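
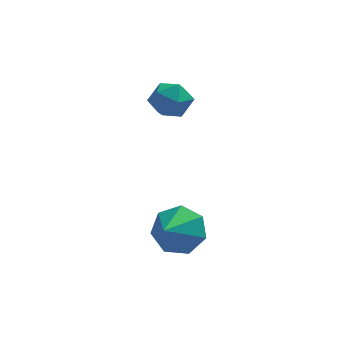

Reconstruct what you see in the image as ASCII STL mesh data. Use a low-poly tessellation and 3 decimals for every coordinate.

solid 
facet normal 0.310 0.889 -0.337
outer loop
vertex 0.789 0.768 1.361
vertex 0.063 1.123 1.629
vertex 0.736 1.085 2.149
endloop
endfacet
facet normal 0.863 0.486 -0.137
outer loop
vertex 0.789 0.768 1.361
vertex 0.736 1.085 2.149
vertex 1.132 0.343 2.014
endloop
endfacet
facet normal 0.846 -0.117 -0.520
outer loop
vertex 0.789 0.768 1.361
vertex 1.132 0.343 2.014
vertex 0.703 -0.078 1.411
endloop
endfacet
facet normal 0.282 -0.085 -0.956
outer loop
vertex 0.789 0.768 1.361
vertex 0.703 -0.078 1.411
vertex 0.042 0.404 1.173
endloop
endfacet
facet normal -0.049 0.536 -0.843
outer loop
vertex 0.789 0.768 1.361
vertex 0.042 0.404 1.173
vertex 0.063 1.123 1.629
endloop
endfacet
facet normal 0.775 0.314 0.549
outer loop
vertex 1.132 0.343 2.014
vertex 0.736 1.085 2.149
vertex 0.618 0.436 2.687
endloop
endfacet
facet normal -0.120 0.967 0.226
outer loop
vertex 0.736 1.085 2.149
vertex 0.063 1.123 1.629
vertex -0.043 0.918 2.449
endloop
endfacet
facet normal -0.703 0.396 -0.591
outer loop
vertex 0.063 1.123 1.629
vertex 0.042 0.404 1.173
vertex -0.472 0.497 1.846
endloop
endfacet
facet normal -0.167 -0.611 -0.774
outer loop
vertex 0.042 0.404 1.173
vertex 0.703 -0.078 1.411
vertex -0.076 -0.245 1.711
endloop
endfacet
facet normal 0.746 -0.662 -0.069
outer loop
vertex 0.703 -0.078 1.411
vertex 1.132 0.343 2.014
vertex 0.597 -0.283 2.231
endloop
endfacet
facet normal -0.282 0.085 0.956
outer loop
vertex -0.129 0.072 2.499
vertex 0.618 0.436 2.687
vertex -0.043 0.918 2.449
endloop
endfacet
facet normal -0.846 0.117 0.520
outer loop
vertex -0.129 0.072 2.499
vertex -0.043 0.918 2.449
vertex -0.472 0.497 1.846
endloop
endfacet
facet normal -0.863 -0.486 0.137
outer loop
vertex -0.129 0.072 2.499
vertex -0.472 0.497 1.846
vertex -0.076 -0.245 1.711
endloop
endfacet
facet normal -0.310 -0.889 0.337
outer loop
vertex -0.129 0.072 2.499
vertex -0.076 -0.245 1.711
vertex 0.597 -0.283 2.231
endloop
endfacet
facet normal 0.049 -0.536 0.843
outer loop
vertex -0.129 0.072 2.499
vertex 0.597 -0.283 2.231
vertex 0.618 0.436 2.687
endloop
endfacet
facet normal 0.167 0.611 0.774
outer loop
vertex -0.043 0.918 2.449
vertex 0.618 0.436 2.687
vertex 0.736 1.085 2.149
endloop
endfacet
facet normal -0.746 0.662 0.069
outer loop
vertex -0.472 0.497 1.846
vertex -0.043 0.918 2.449
vertex 0.063 1.123 1.629
endloop
endfacet
facet normal -0.775 -0.314 -0.549
outer loop
vertex -0.076 -0.245 1.711
vertex -0.472 0.497 1.846
vertex 0.042 0.404 1.173
endloop
endfacet
facet normal 0.120 -0.967 -0.226
outer loop
vertex 0.597 -0.283 2.231
vertex -0.076 -0.245 1.711
vertex 0.703 -0.078 1.411
endloop
endfacet
facet normal 0.703 -0.396 0.591
outer loop
vertex 0.618 0.436 2.687
vertex 0.597 -0.283 2.231
vertex 1.132 0.343 2.014
endloop
endfacet
facet normal 0.334 0.769 -0.545
outer loop
vertex 1.445 -3.134 -1.475
vertex 0.664 -3.232 -2.092
vertex 0.739 -2.677 -1.263
endloop
endfacet
facet normal 0.219 -0.112 0.969
outer loop
vertex 1.445 -3.134 -1.475
vertex 0.739 -2.677 -1.263
vertex 0.196 -4.308 -1.328
endloop
endfacet
facet normal 0.335 0.769 -0.545
outer loop
vertex 0.739 -2.677 -1.263
vertex 0.664 -3.232 -2.092
vertex -0.024 -2.637 -1.675
endloop
endfacet
facet normal -0.467 0.120 0.876
outer loop
vertex 0.739 -2.677 -1.263
vertex -0.024 -2.637 -1.675
vertex 0.196 -4.308 -1.328
endloop
endfacet
facet normal 0.334 0.769 -0.545
outer loop
vertex -0.024 -2.637 -1.675
vertex 0.664 -3.232 -2.092
vertex -0.269 -3.045 -2.4
endloop
endfacet
facet normal -0.937 -0.052 0.346
outer loop
vertex -0.024 -2.637 -1.675
vertex -0.269 -3.045 -2.4
vertex 0.196 -4.308 -1.328
endloop
endfacet
facet normal 0.334 0.768 -0.546
outer loop
vertex -0.269 -3.045 -2.4
vertex 0.664 -3.232 -2.092
vertex 0.188 -3.594 -2.893
endloop
endfacet
facet normal -0.838 -0.498 -0.223
outer loop
vertex -0.269 -3.045 -2.4
vertex 0.188 -3.594 -2.893
vertex 0.196 -4.308 -1.328
endloop
endfacet
facet normal 0.334 0.769 -0.546
outer loop
vertex 0.188 -3.594 -2.893
vertex 0.664 -3.232 -2.092
vertex 1.004 -3.87 -2.783
endloop
endfacet
facet normal -0.244 -0.883 -0.401
outer loop
vertex 0.188 -3.594 -2.893
vertex 1.004 -3.87 -2.783
vertex 0.196 -4.308 -1.328
endloop
endfacet
facet normal 0.334 0.769 -0.546
outer loop
vertex 1.004 -3.87 -2.783
vertex 0.664 -3.232 -2.092
vertex 1.563 -3.665 -2.152
endloop
endfacet
facet normal 0.398 -0.916 -0.055
outer loop
vertex 1.004 -3.87 -2.783
vertex 1.563 -3.665 -2.152
vertex 0.196 -4.308 -1.328
endloop
endfacet
facet normal 0.334 0.769 -0.545
outer loop
vertex 1.563 -3.665 -2.152
vertex 0.664 -3.232 -2.092
vertex 1.445 -3.134 -1.475
endloop
endfacet
facet normal 0.604 -0.573 0.554
outer loop
vertex 1.563 -3.665 -2.152
vertex 1.445 -3.134 -1.475
vertex 0.196 -4.308 -1.328
endloop
endfacet

endsolid


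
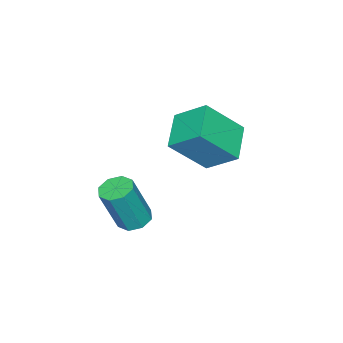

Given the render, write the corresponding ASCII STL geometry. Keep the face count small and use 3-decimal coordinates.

solid 
facet normal -0.848 -0.378 0.373
outer loop
vertex -2.636 -4.347 -0.32
vertex -2.79 -3.074 0.619
vertex -3.726 -3.377 -1.816
endloop
endfacet
facet normal 0.097 -0.801 -0.590
outer loop
vertex -2.31 -2.746 -2.439
vertex -2.636 -4.347 -0.32
vertex -3.726 -3.377 -1.816
endloop
endfacet
facet normal -0.848 -0.377 0.373
outer loop
vertex -3.726 -3.377 -1.816
vertex -2.79 -3.074 0.619
vertex -3.88 -2.103 -0.877
endloop
endfacet
facet normal -0.522 0.464 -0.716
outer loop
vertex -3.88 -2.103 -0.877
vertex -2.31 -2.746 -2.439
vertex -3.726 -3.377 -1.816
endloop
endfacet
facet normal 0.522 -0.465 0.715
outer loop
vertex -2.636 -4.347 -0.32
vertex -1.374 -2.443 -0.004
vertex -2.79 -3.074 0.619
endloop
endfacet
facet normal 0.097 -0.801 -0.590
outer loop
vertex -1.22 -3.717 -0.943
vertex -2.636 -4.347 -0.32
vertex -2.31 -2.746 -2.439
endloop
endfacet
facet normal 0.522 -0.464 0.716
outer loop
vertex -1.22 -3.717 -0.943
vertex -1.374 -2.443 -0.004
vertex -2.636 -4.347 -0.32
endloop
endfacet
facet normal -0.097 0.801 0.591
outer loop
vertex -2.79 -3.074 0.619
vertex -1.374 -2.443 -0.004
vertex -3.88 -2.103 -0.877
endloop
endfacet
facet normal -0.522 0.465 -0.716
outer loop
vertex -2.464 -1.473 -1.5
vertex -2.31 -2.746 -2.439
vertex -3.88 -2.103 -0.877
endloop
endfacet
facet normal -0.097 0.801 0.590
outer loop
vertex -3.88 -2.103 -0.877
vertex -1.374 -2.443 -0.004
vertex -2.464 -1.473 -1.5
endloop
endfacet
facet normal 0.848 0.377 -0.373
outer loop
vertex -2.464 -1.473 -1.5
vertex -1.22 -3.717 -0.943
vertex -2.31 -2.746 -2.439
endloop
endfacet
facet normal 0.848 0.377 -0.373
outer loop
vertex -1.374 -2.443 -0.004
vertex -1.22 -3.717 -0.943
vertex -2.464 -1.473 -1.5
endloop
endfacet
facet normal -0.311 0.168 -0.935
outer loop
vertex 1.513 -3.605 -3.806
vertex 0.87 -3.776 -3.623
vertex 1.233 -3.189 -3.638
endloop
endfacet
facet normal 0.789 0.594 -0.155
outer loop
vertex 1.513 -3.605 -3.806
vertex 1.233 -3.189 -3.638
vertex 2.153 -3.953 -1.879
endloop
endfacet
facet normal 0.790 0.594 -0.155
outer loop
vertex 2.153 -3.953 -1.879
vertex 1.233 -3.189 -3.638
vertex 1.874 -3.538 -1.711
endloop
endfacet
facet normal 0.310 -0.170 0.935
outer loop
vertex 2.153 -3.953 -1.879
vertex 1.874 -3.538 -1.711
vertex 1.51 -4.124 -1.697
endloop
endfacet
facet normal -0.312 0.169 -0.935
outer loop
vertex 1.233 -3.189 -3.638
vertex 0.87 -3.776 -3.623
vertex 0.741 -3.117 -3.461
endloop
endfacet
facet normal 0.184 0.976 0.115
outer loop
vertex 1.233 -3.189 -3.638
vertex 0.741 -3.117 -3.461
vertex 1.874 -3.538 -1.711
endloop
endfacet
facet normal 0.184 0.976 0.116
outer loop
vertex 1.874 -3.538 -1.711
vertex 0.741 -3.117 -3.461
vertex 1.381 -3.466 -1.535
endloop
endfacet
facet normal 0.309 -0.170 0.936
outer loop
vertex 1.874 -3.538 -1.711
vertex 1.381 -3.466 -1.535
vertex 1.51 -4.124 -1.697
endloop
endfacet
facet normal -0.309 0.169 -0.936
outer loop
vertex 0.741 -3.117 -3.461
vertex 0.87 -3.776 -3.623
vertex 0.324 -3.431 -3.38
endloop
endfacet
facet normal -0.530 0.786 0.319
outer loop
vertex 0.741 -3.117 -3.461
vertex 0.324 -3.431 -3.38
vertex 1.381 -3.466 -1.535
endloop
endfacet
facet normal -0.530 0.786 0.318
outer loop
vertex 1.381 -3.466 -1.535
vertex 0.324 -3.431 -3.38
vertex 0.964 -3.78 -1.453
endloop
endfacet
facet normal 0.311 -0.169 0.935
outer loop
vertex 1.381 -3.466 -1.535
vertex 0.964 -3.78 -1.453
vertex 1.51 -4.124 -1.697
endloop
endfacet
facet normal -0.310 0.169 -0.936
outer loop
vertex 0.324 -3.431 -3.38
vertex 0.87 -3.776 -3.623
vertex 0.227 -3.947 -3.441
endloop
endfacet
facet normal -0.933 0.136 0.334
outer loop
vertex 0.324 -3.431 -3.38
vertex 0.227 -3.947 -3.441
vertex 0.964 -3.78 -1.453
endloop
endfacet
facet normal -0.933 0.136 0.334
outer loop
vertex 0.964 -3.78 -1.453
vertex 0.227 -3.947 -3.441
vertex 0.867 -4.295 -1.514
endloop
endfacet
facet normal 0.311 -0.169 0.935
outer loop
vertex 0.964 -3.78 -1.453
vertex 0.867 -4.295 -1.514
vertex 1.51 -4.124 -1.697
endloop
endfacet
facet normal -0.310 0.170 -0.935
outer loop
vertex 0.227 -3.947 -3.441
vertex 0.87 -3.776 -3.623
vertex 0.506 -4.362 -3.609
endloop
endfacet
facet normal -0.790 -0.594 0.155
outer loop
vertex 0.227 -3.947 -3.441
vertex 0.506 -4.362 -3.609
vertex 0.867 -4.295 -1.514
endloop
endfacet
facet normal -0.789 -0.594 0.155
outer loop
vertex 0.867 -4.295 -1.514
vertex 0.506 -4.362 -3.609
vertex 1.147 -4.711 -1.682
endloop
endfacet
facet normal 0.311 -0.168 0.935
outer loop
vertex 0.867 -4.295 -1.514
vertex 1.147 -4.711 -1.682
vertex 1.51 -4.124 -1.697
endloop
endfacet
facet normal -0.309 0.170 -0.936
outer loop
vertex 0.506 -4.362 -3.609
vertex 0.87 -3.776 -3.623
vertex 0.999 -4.434 -3.785
endloop
endfacet
facet normal -0.184 -0.976 -0.116
outer loop
vertex 0.506 -4.362 -3.609
vertex 0.999 -4.434 -3.785
vertex 1.147 -4.711 -1.682
endloop
endfacet
facet normal -0.184 -0.976 -0.116
outer loop
vertex 1.147 -4.711 -1.682
vertex 0.999 -4.434 -3.785
vertex 1.639 -4.783 -1.859
endloop
endfacet
facet normal 0.312 -0.169 0.935
outer loop
vertex 1.147 -4.711 -1.682
vertex 1.639 -4.783 -1.859
vertex 1.51 -4.124 -1.697
endloop
endfacet
facet normal -0.311 0.169 -0.935
outer loop
vertex 0.999 -4.434 -3.785
vertex 0.87 -3.776 -3.623
vertex 1.416 -4.12 -3.867
endloop
endfacet
facet normal 0.529 -0.786 -0.318
outer loop
vertex 0.999 -4.434 -3.785
vertex 1.416 -4.12 -3.867
vertex 1.639 -4.783 -1.859
endloop
endfacet
facet normal 0.530 -0.786 -0.318
outer loop
vertex 1.639 -4.783 -1.859
vertex 1.416 -4.12 -3.867
vertex 2.056 -4.469 -1.94
endloop
endfacet
facet normal 0.309 -0.169 0.936
outer loop
vertex 1.639 -4.783 -1.859
vertex 2.056 -4.469 -1.94
vertex 1.51 -4.124 -1.697
endloop
endfacet
facet normal -0.311 0.169 -0.935
outer loop
vertex 1.416 -4.12 -3.867
vertex 0.87 -3.776 -3.623
vertex 1.513 -3.605 -3.806
endloop
endfacet
facet normal 0.933 -0.136 -0.334
outer loop
vertex 1.416 -4.12 -3.867
vertex 1.513 -3.605 -3.806
vertex 2.056 -4.469 -1.94
endloop
endfacet
facet normal 0.933 -0.136 -0.334
outer loop
vertex 2.056 -4.469 -1.94
vertex 1.513 -3.605 -3.806
vertex 2.153 -3.953 -1.879
endloop
endfacet
facet normal 0.310 -0.169 0.936
outer loop
vertex 2.056 -4.469 -1.94
vertex 2.153 -3.953 -1.879
vertex 1.51 -4.124 -1.697
endloop
endfacet

endsolid


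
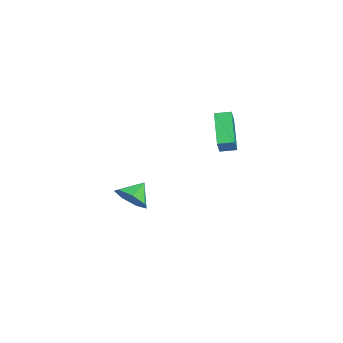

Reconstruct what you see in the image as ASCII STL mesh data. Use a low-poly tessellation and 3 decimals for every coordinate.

solid 
facet normal -0.468 0.208 -0.859
outer loop
vertex -1.276 2.098 2.462
vertex -1.139 2.878 2.576
vertex 0.38 1.945 1.522
endloop
endfacet
facet normal -0.171 -0.975 -0.142
outer loop
vertex 0.839 1.742 2.364
vertex -1.276 2.098 2.462
vertex 0.38 1.945 1.522
endloop
endfacet
facet normal -0.469 0.207 -0.859
outer loop
vertex 0.38 1.945 1.522
vertex -1.139 2.878 2.576
vertex 0.516 2.725 1.636
endloop
endfacet
facet normal 0.867 -0.079 -0.492
outer loop
vertex 0.516 2.725 1.636
vertex 0.839 1.742 2.364
vertex 0.38 1.945 1.522
endloop
endfacet
facet normal -0.867 0.080 0.492
outer loop
vertex -1.276 2.098 2.462
vertex -0.68 2.675 3.418
vertex -1.139 2.878 2.576
endloop
endfacet
facet normal -0.171 -0.975 -0.142
outer loop
vertex -0.816 1.895 3.304
vertex -1.276 2.098 2.462
vertex 0.839 1.742 2.364
endloop
endfacet
facet normal -0.867 0.079 0.493
outer loop
vertex -0.816 1.895 3.304
vertex -0.68 2.675 3.418
vertex -1.276 2.098 2.462
endloop
endfacet
facet normal 0.171 0.975 0.142
outer loop
vertex -1.139 2.878 2.576
vertex -0.68 2.675 3.418
vertex 0.516 2.725 1.636
endloop
endfacet
facet normal 0.866 -0.080 -0.493
outer loop
vertex 0.976 2.522 2.478
vertex 0.839 1.742 2.364
vertex 0.516 2.725 1.636
endloop
endfacet
facet normal 0.171 0.975 0.142
outer loop
vertex 0.516 2.725 1.636
vertex -0.68 2.675 3.418
vertex 0.976 2.522 2.478
endloop
endfacet
facet normal 0.469 -0.208 0.859
outer loop
vertex 0.976 2.522 2.478
vertex -0.816 1.895 3.304
vertex 0.839 1.742 2.364
endloop
endfacet
facet normal 0.468 -0.207 0.859
outer loop
vertex -0.68 2.675 3.418
vertex -0.816 1.895 3.304
vertex 0.976 2.522 2.478
endloop
endfacet
facet normal 0.567 -0.640 -0.519
outer loop
vertex -1.993 -1.735 -2.816
vertex -2.635 -1.737 -3.516
vertex -1.886 -1.165 -3.402
endloop
endfacet
facet normal 0.325 0.648 0.689
outer loop
vertex -1.993 -1.735 -2.816
vertex -1.886 -1.165 -3.402
vertex -3.305 -0.983 -2.904
endloop
endfacet
facet normal 0.567 -0.640 -0.518
outer loop
vertex -1.886 -1.165 -3.402
vertex -2.635 -1.737 -3.516
vertex -2.343 -1.026 -4.074
endloop
endfacet
facet normal 0.159 0.983 0.095
outer loop
vertex -1.886 -1.165 -3.402
vertex -2.343 -1.026 -4.074
vertex -3.305 -0.983 -2.904
endloop
endfacet
facet normal 0.567 -0.640 -0.519
outer loop
vertex -2.343 -1.026 -4.074
vertex -2.635 -1.737 -3.516
vertex -3.021 -1.423 -4.325
endloop
endfacet
facet normal -0.377 0.861 -0.342
outer loop
vertex -2.343 -1.026 -4.074
vertex -3.021 -1.423 -4.325
vertex -3.305 -0.983 -2.904
endloop
endfacet
facet normal 0.567 -0.639 -0.519
outer loop
vertex -3.021 -1.423 -4.325
vertex -2.635 -1.737 -3.516
vertex -3.408 -2.057 -3.967
endloop
endfacet
facet normal -0.881 0.373 -0.292
outer loop
vertex -3.021 -1.423 -4.325
vertex -3.408 -2.057 -3.967
vertex -3.305 -0.983 -2.904
endloop
endfacet
facet normal 0.567 -0.639 -0.519
outer loop
vertex -3.408 -2.057 -3.967
vertex -2.635 -1.737 -3.516
vertex -3.213 -2.45 -3.27
endloop
endfacet
facet normal -0.972 -0.113 0.208
outer loop
vertex -3.408 -2.057 -3.967
vertex -3.213 -2.45 -3.27
vertex -3.305 -0.983 -2.904
endloop
endfacet
facet normal 0.568 -0.639 -0.518
outer loop
vertex -3.213 -2.45 -3.27
vertex -2.635 -1.737 -3.516
vertex -2.584 -2.307 -2.757
endloop
endfacet
facet normal -0.583 -0.231 0.779
outer loop
vertex -3.213 -2.45 -3.27
vertex -2.584 -2.307 -2.757
vertex -3.305 -0.983 -2.904
endloop
endfacet
facet normal 0.567 -0.640 -0.519
outer loop
vertex -2.584 -2.307 -2.757
vertex -2.635 -1.737 -3.516
vertex -1.993 -1.735 -2.816
endloop
endfacet
facet normal -0.005 0.108 0.994
outer loop
vertex -2.584 -2.307 -2.757
vertex -1.993 -1.735 -2.816
vertex -3.305 -0.983 -2.904
endloop
endfacet

endsolid


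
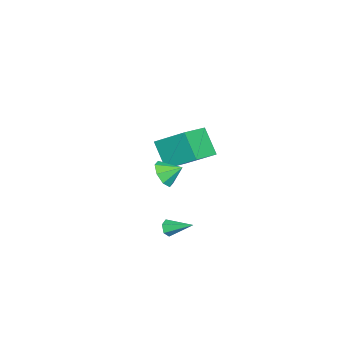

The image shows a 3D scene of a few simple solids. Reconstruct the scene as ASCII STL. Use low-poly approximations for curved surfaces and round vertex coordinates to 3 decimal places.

solid 
facet normal -0.076 -0.914 -0.399
outer loop
vertex 3.601 -0.483 -2.503
vertex 3.343 -0.65 -2.071
vertex 3.073 -0.449 -2.48
endloop
endfacet
facet normal 0.009 0.649 -0.760
outer loop
vertex 3.601 -0.483 -2.503
vertex 3.073 -0.449 -2.48
vertex 3.457 0.73 -1.469
endloop
endfacet
facet normal -0.075 -0.914 -0.399
outer loop
vertex 3.073 -0.449 -2.48
vertex 3.343 -0.65 -2.071
vertex 2.814 -0.616 -2.049
endloop
endfacet
facet normal -0.810 0.511 -0.289
outer loop
vertex 3.073 -0.449 -2.48
vertex 2.814 -0.616 -2.049
vertex 3.457 0.73 -1.469
endloop
endfacet
facet normal -0.075 -0.914 -0.398
outer loop
vertex 2.814 -0.616 -2.049
vertex 3.343 -0.65 -2.071
vertex 3.085 -0.817 -1.639
endloop
endfacet
facet normal -0.798 0.127 0.590
outer loop
vertex 2.814 -0.616 -2.049
vertex 3.085 -0.817 -1.639
vertex 3.457 0.73 -1.469
endloop
endfacet
facet normal -0.076 -0.914 -0.399
outer loop
vertex 3.085 -0.817 -1.639
vertex 3.343 -0.65 -2.071
vertex 3.613 -0.851 -1.662
endloop
endfacet
facet normal 0.036 -0.118 0.992
outer loop
vertex 3.085 -0.817 -1.639
vertex 3.613 -0.851 -1.662
vertex 3.457 0.73 -1.469
endloop
endfacet
facet normal -0.075 -0.914 -0.399
outer loop
vertex 3.613 -0.851 -1.662
vertex 3.343 -0.65 -2.071
vertex 3.871 -0.684 -2.093
endloop
endfacet
facet normal 0.854 0.021 0.519
outer loop
vertex 3.613 -0.851 -1.662
vertex 3.871 -0.684 -2.093
vertex 3.457 0.73 -1.469
endloop
endfacet
facet normal -0.075 -0.914 -0.398
outer loop
vertex 3.871 -0.684 -2.093
vertex 3.343 -0.65 -2.071
vertex 3.601 -0.483 -2.503
endloop
endfacet
facet normal 0.842 0.404 -0.357
outer loop
vertex 3.871 -0.684 -2.093
vertex 3.601 -0.483 -2.503
vertex 3.457 0.73 -1.469
endloop
endfacet
facet normal 0.146 -0.842 -0.519
outer loop
vertex 3.724 -0.405 1.331
vertex 3.279 -0.845 1.92
vertex 3.081 -0.431 1.192
endloop
endfacet
facet normal 0.040 0.932 -0.360
outer loop
vertex 3.724 -0.405 1.331
vertex 3.081 -0.431 1.192
vertex 3.121 0.065 2.48
endloop
endfacet
facet normal 0.146 -0.842 -0.519
outer loop
vertex 3.081 -0.431 1.192
vertex 3.279 -0.845 1.92
vertex 2.554 -0.7 1.48
endloop
endfacet
facet normal -0.554 0.782 -0.284
outer loop
vertex 3.081 -0.431 1.192
vertex 2.554 -0.7 1.48
vertex 3.121 0.065 2.48
endloop
endfacet
facet normal 0.146 -0.843 -0.518
outer loop
vertex 2.554 -0.7 1.48
vertex 3.279 -0.845 1.92
vertex 2.451 -1.053 2.026
endloop
endfacet
facet normal -0.873 0.467 0.138
outer loop
vertex 2.554 -0.7 1.48
vertex 2.451 -1.053 2.026
vertex 3.121 0.065 2.48
endloop
endfacet
facet normal 0.145 -0.842 -0.519
outer loop
vertex 2.451 -1.053 2.026
vertex 3.279 -0.845 1.92
vertex 2.833 -1.285 2.509
endloop
endfacet
facet normal -0.731 0.170 0.660
outer loop
vertex 2.451 -1.053 2.026
vertex 2.833 -1.285 2.509
vertex 3.121 0.065 2.48
endloop
endfacet
facet normal 0.145 -0.842 -0.519
outer loop
vertex 2.833 -1.285 2.509
vertex 3.279 -0.845 1.92
vertex 3.476 -1.259 2.647
endloop
endfacet
facet normal -0.212 0.066 0.975
outer loop
vertex 2.833 -1.285 2.509
vertex 3.476 -1.259 2.647
vertex 3.121 0.065 2.48
endloop
endfacet
facet normal 0.146 -0.842 -0.519
outer loop
vertex 3.476 -1.259 2.647
vertex 3.279 -0.845 1.92
vertex 4.003 -0.99 2.359
endloop
endfacet
facet normal 0.381 0.216 0.899
outer loop
vertex 3.476 -1.259 2.647
vertex 4.003 -0.99 2.359
vertex 3.121 0.065 2.48
endloop
endfacet
facet normal 0.146 -0.843 -0.518
outer loop
vertex 4.003 -0.99 2.359
vertex 3.279 -0.845 1.92
vertex 4.106 -0.637 1.814
endloop
endfacet
facet normal 0.701 0.531 0.476
outer loop
vertex 4.003 -0.99 2.359
vertex 4.106 -0.637 1.814
vertex 3.121 0.065 2.48
endloop
endfacet
facet normal 0.145 -0.842 -0.519
outer loop
vertex 4.106 -0.637 1.814
vertex 3.279 -0.845 1.92
vertex 3.724 -0.405 1.331
endloop
endfacet
facet normal 0.559 0.828 -0.045
outer loop
vertex 4.106 -0.637 1.814
vertex 3.724 -0.405 1.331
vertex 3.121 0.065 2.48
endloop
endfacet
facet normal -0.901 0.314 -0.299
outer loop
vertex -4.358 -0.945 0.611
vertex -3.564 -0.051 -0.84
vertex -4.572 -2.695 -0.584
endloop
endfacet
facet normal -0.423 -0.475 0.772
outer loop
vertex -2.816 -3.309 -0.0
vertex -4.358 -0.945 0.611
vertex -4.572 -2.695 -0.584
endloop
endfacet
facet normal -0.901 0.314 -0.299
outer loop
vertex -4.572 -2.695 -0.584
vertex -3.564 -0.051 -0.84
vertex -3.778 -1.801 -2.035
endloop
endfacet
facet normal -0.101 -0.822 -0.561
outer loop
vertex -3.778 -1.801 -2.035
vertex -2.816 -3.309 -0.0
vertex -4.572 -2.695 -0.584
endloop
endfacet
facet normal 0.101 0.822 0.561
outer loop
vertex -4.358 -0.945 0.611
vertex -1.808 -0.665 -0.256
vertex -3.564 -0.051 -0.84
endloop
endfacet
facet normal -0.423 -0.475 0.772
outer loop
vertex -2.602 -1.559 1.195
vertex -4.358 -0.945 0.611
vertex -2.816 -3.309 -0.0
endloop
endfacet
facet normal 0.101 0.822 0.561
outer loop
vertex -2.602 -1.559 1.195
vertex -1.808 -0.665 -0.256
vertex -4.358 -0.945 0.611
endloop
endfacet
facet normal 0.423 0.475 -0.772
outer loop
vertex -3.564 -0.051 -0.84
vertex -1.808 -0.665 -0.256
vertex -3.778 -1.801 -2.035
endloop
endfacet
facet normal -0.101 -0.822 -0.561
outer loop
vertex -2.022 -2.415 -1.451
vertex -2.816 -3.309 -0.0
vertex -3.778 -1.801 -2.035
endloop
endfacet
facet normal 0.423 0.475 -0.772
outer loop
vertex -3.778 -1.801 -2.035
vertex -1.808 -0.665 -0.256
vertex -2.022 -2.415 -1.451
endloop
endfacet
facet normal 0.901 -0.314 0.299
outer loop
vertex -2.022 -2.415 -1.451
vertex -2.602 -1.559 1.195
vertex -2.816 -3.309 -0.0
endloop
endfacet
facet normal 0.901 -0.314 0.299
outer loop
vertex -1.808 -0.665 -0.256
vertex -2.602 -1.559 1.195
vertex -2.022 -2.415 -1.451
endloop
endfacet

endsolid


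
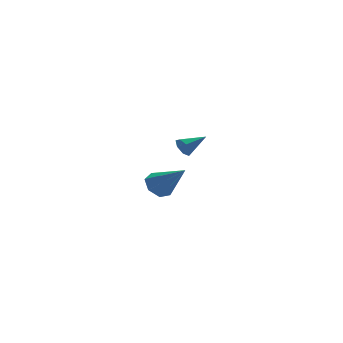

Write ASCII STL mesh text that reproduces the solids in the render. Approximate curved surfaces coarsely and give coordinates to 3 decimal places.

solid 
facet normal -0.317 0.684 -0.657
outer loop
vertex 3.508 4.072 -1.758
vertex 2.931 3.502 -2.073
vertex 2.83 4.076 -1.426
endloop
endfacet
facet normal 0.393 0.458 0.797
outer loop
vertex 3.508 4.072 -1.758
vertex 2.83 4.076 -1.426
vertex 3.629 1.998 -0.627
endloop
endfacet
facet normal -0.317 0.684 -0.657
outer loop
vertex 2.83 4.076 -1.426
vertex 2.931 3.502 -2.073
vertex 2.228 3.648 -1.581
endloop
endfacet
facet normal -0.377 0.203 0.904
outer loop
vertex 2.83 4.076 -1.426
vertex 2.228 3.648 -1.581
vertex 3.629 1.998 -0.627
endloop
endfacet
facet normal -0.318 0.684 -0.657
outer loop
vertex 2.228 3.648 -1.581
vertex 2.931 3.502 -2.073
vertex 2.155 3.11 -2.106
endloop
endfacet
facet normal -0.782 -0.378 0.496
outer loop
vertex 2.228 3.648 -1.581
vertex 2.155 3.11 -2.106
vertex 3.629 1.998 -0.627
endloop
endfacet
facet normal -0.318 0.684 -0.656
outer loop
vertex 2.155 3.11 -2.106
vertex 2.931 3.502 -2.073
vertex 2.667 2.868 -2.606
endloop
endfacet
facet normal -0.518 -0.847 -0.121
outer loop
vertex 2.155 3.11 -2.106
vertex 2.667 2.868 -2.606
vertex 3.629 1.998 -0.627
endloop
endfacet
facet normal -0.317 0.684 -0.657
outer loop
vertex 2.667 2.868 -2.606
vertex 2.931 3.502 -2.073
vertex 3.377 3.103 -2.704
endloop
endfacet
facet normal 0.216 -0.851 -0.479
outer loop
vertex 2.667 2.868 -2.606
vertex 3.377 3.103 -2.704
vertex 3.629 1.998 -0.627
endloop
endfacet
facet normal -0.317 0.685 -0.657
outer loop
vertex 3.377 3.103 -2.704
vertex 2.931 3.502 -2.073
vertex 3.752 3.639 -2.326
endloop
endfacet
facet normal 0.868 -0.387 -0.311
outer loop
vertex 3.377 3.103 -2.704
vertex 3.752 3.639 -2.326
vertex 3.629 1.998 -0.627
endloop
endfacet
facet normal -0.317 0.684 -0.657
outer loop
vertex 3.752 3.639 -2.326
vertex 2.931 3.502 -2.073
vertex 3.508 4.072 -1.758
endloop
endfacet
facet normal 0.946 0.196 0.257
outer loop
vertex 3.752 3.639 -2.326
vertex 3.508 4.072 -1.758
vertex 3.629 1.998 -0.627
endloop
endfacet
facet normal -0.947 -0.100 -0.305
outer loop
vertex 0.798 -3.615 2.863
vertex 0.62 -3.376 3.337
vertex 0.751 -3.131 2.851
endloop
endfacet
facet normal 0.622 0.041 -0.782
outer loop
vertex 0.798 -3.615 2.863
vertex 0.751 -3.131 2.851
vertex 1.88 -3.244 3.743
endloop
endfacet
facet normal -0.947 -0.100 -0.305
outer loop
vertex 0.751 -3.131 2.851
vertex 0.62 -3.376 3.337
vertex 0.605 -2.832 3.206
endloop
endfacet
facet normal 0.443 0.767 -0.464
outer loop
vertex 0.751 -3.131 2.851
vertex 0.605 -2.832 3.206
vertex 1.88 -3.244 3.743
endloop
endfacet
facet normal -0.947 -0.099 -0.305
outer loop
vertex 0.605 -2.832 3.206
vertex 0.62 -3.376 3.337
vertex 0.471 -2.943 3.659
endloop
endfacet
facet normal 0.184 0.941 0.285
outer loop
vertex 0.605 -2.832 3.206
vertex 0.471 -2.943 3.659
vertex 1.88 -3.244 3.743
endloop
endfacet
facet normal -0.947 -0.100 -0.304
outer loop
vertex 0.471 -2.943 3.659
vertex 0.62 -3.376 3.337
vertex 0.449 -3.38 3.871
endloop
endfacet
facet normal 0.039 0.435 0.900
outer loop
vertex 0.471 -2.943 3.659
vertex 0.449 -3.38 3.871
vertex 1.88 -3.244 3.743
endloop
endfacet
facet normal -0.947 -0.100 -0.304
outer loop
vertex 0.449 -3.38 3.871
vertex 0.62 -3.376 3.337
vertex 0.556 -3.814 3.681
endloop
endfacet
facet normal 0.118 -0.374 0.920
outer loop
vertex 0.449 -3.38 3.871
vertex 0.556 -3.814 3.681
vertex 1.88 -3.244 3.743
endloop
endfacet
facet normal -0.947 -0.100 -0.304
outer loop
vertex 0.556 -3.814 3.681
vertex 0.62 -3.376 3.337
vertex 0.711 -3.918 3.232
endloop
endfacet
facet normal 0.361 -0.874 0.327
outer loop
vertex 0.556 -3.814 3.681
vertex 0.711 -3.918 3.232
vertex 1.88 -3.244 3.743
endloop
endfacet
facet normal -0.947 -0.100 -0.305
outer loop
vertex 0.711 -3.918 3.232
vertex 0.62 -3.376 3.337
vertex 0.798 -3.615 2.863
endloop
endfacet
facet normal 0.585 -0.689 -0.428
outer loop
vertex 0.711 -3.918 3.232
vertex 0.798 -3.615 2.863
vertex 1.88 -3.244 3.743
endloop
endfacet

endsolid


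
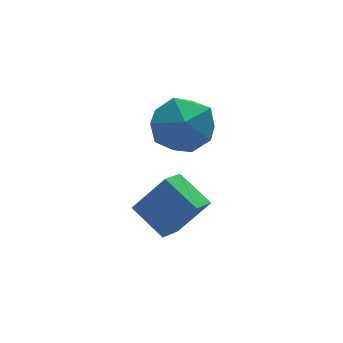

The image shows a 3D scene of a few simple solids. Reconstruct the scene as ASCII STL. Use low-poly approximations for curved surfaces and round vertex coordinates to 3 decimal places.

solid 
facet normal -0.547 -0.135 0.826
outer loop
vertex -1.707 2.742 0.065
vertex -1.124 2.128 0.351
vertex -1.01 2.988 0.567
endloop
endfacet
facet normal -0.610 0.535 0.584
outer loop
vertex -1.707 2.742 0.065
vertex -1.01 2.988 0.567
vertex -1.25 3.483 -0.137
endloop
endfacet
facet normal -0.858 0.506 -0.084
outer loop
vertex -1.707 2.742 0.065
vertex -1.25 3.483 -0.137
vertex -1.513 2.93 -0.787
endloop
endfacet
facet normal -0.950 -0.180 -0.256
outer loop
vertex -1.707 2.742 0.065
vertex -1.513 2.93 -0.787
vertex -1.435 2.092 -0.486
endloop
endfacet
facet normal -0.757 -0.577 0.306
outer loop
vertex -1.707 2.742 0.065
vertex -1.435 2.092 -0.486
vertex -1.124 2.128 0.351
endloop
endfacet
facet normal 0.041 0.824 0.565
outer loop
vertex -1.25 3.483 -0.137
vertex -1.01 2.988 0.567
vertex -0.385 3.328 0.026
endloop
endfacet
facet normal 0.143 -0.259 0.955
outer loop
vertex -1.01 2.988 0.567
vertex -1.124 2.128 0.351
vertex -0.307 2.49 0.327
endloop
endfacet
facet normal -0.196 -0.974 0.115
outer loop
vertex -1.124 2.128 0.351
vertex -1.435 2.092 -0.486
vertex -0.57 1.937 -0.323
endloop
endfacet
facet normal -0.507 -0.333 -0.795
outer loop
vertex -1.435 2.092 -0.486
vertex -1.513 2.93 -0.787
vertex -0.81 2.432 -1.027
endloop
endfacet
facet normal -0.360 0.777 -0.516
outer loop
vertex -1.513 2.93 -0.787
vertex -1.25 3.483 -0.137
vertex -0.696 3.292 -0.811
endloop
endfacet
facet normal 0.950 0.180 0.256
outer loop
vertex -0.113 2.678 -0.525
vertex -0.385 3.328 0.026
vertex -0.307 2.49 0.327
endloop
endfacet
facet normal 0.858 -0.506 0.084
outer loop
vertex -0.113 2.678 -0.525
vertex -0.307 2.49 0.327
vertex -0.57 1.937 -0.323
endloop
endfacet
facet normal 0.610 -0.535 -0.584
outer loop
vertex -0.113 2.678 -0.525
vertex -0.57 1.937 -0.323
vertex -0.81 2.432 -1.027
endloop
endfacet
facet normal 0.547 0.135 -0.826
outer loop
vertex -0.113 2.678 -0.525
vertex -0.81 2.432 -1.027
vertex -0.696 3.292 -0.811
endloop
endfacet
facet normal 0.757 0.577 -0.306
outer loop
vertex -0.113 2.678 -0.525
vertex -0.696 3.292 -0.811
vertex -0.385 3.328 0.026
endloop
endfacet
facet normal 0.507 0.333 0.795
outer loop
vertex -0.307 2.49 0.327
vertex -0.385 3.328 0.026
vertex -1.01 2.988 0.567
endloop
endfacet
facet normal 0.360 -0.777 0.516
outer loop
vertex -0.57 1.937 -0.323
vertex -0.307 2.49 0.327
vertex -1.124 2.128 0.351
endloop
endfacet
facet normal -0.041 -0.824 -0.565
outer loop
vertex -0.81 2.432 -1.027
vertex -0.57 1.937 -0.323
vertex -1.435 2.092 -0.486
endloop
endfacet
facet normal -0.143 0.259 -0.955
outer loop
vertex -0.696 3.292 -0.811
vertex -0.81 2.432 -1.027
vertex -1.513 2.93 -0.787
endloop
endfacet
facet normal 0.196 0.974 -0.115
outer loop
vertex -0.385 3.328 0.026
vertex -0.696 3.292 -0.811
vertex -1.25 3.483 -0.137
endloop
endfacet
facet normal -0.610 0.179 -0.772
outer loop
vertex -1.996 1.452 -2.923
vertex -2.368 2.345 -2.422
vertex -1.417 1.892 -3.279
endloop
endfacet
facet normal 0.341 -0.820 -0.459
outer loop
vertex -0.672 1.675 -2.338
vertex -1.996 1.452 -2.923
vertex -1.417 1.892 -3.279
endloop
endfacet
facet normal -0.610 0.178 -0.772
outer loop
vertex -1.417 1.892 -3.279
vertex -2.368 2.345 -2.422
vertex -1.789 2.786 -2.778
endloop
endfacet
facet normal 0.714 0.544 -0.440
outer loop
vertex -1.789 2.786 -2.778
vertex -0.672 1.675 -2.338
vertex -1.417 1.892 -3.279
endloop
endfacet
facet normal -0.714 -0.544 0.440
outer loop
vertex -1.996 1.452 -2.923
vertex -1.623 2.128 -1.481
vertex -2.368 2.345 -2.422
endloop
endfacet
facet normal 0.341 -0.820 -0.460
outer loop
vertex -1.251 1.234 -1.982
vertex -1.996 1.452 -2.923
vertex -0.672 1.675 -2.338
endloop
endfacet
facet normal -0.715 -0.544 0.440
outer loop
vertex -1.251 1.234 -1.982
vertex -1.623 2.128 -1.481
vertex -1.996 1.452 -2.923
endloop
endfacet
facet normal -0.342 0.820 0.460
outer loop
vertex -2.368 2.345 -2.422
vertex -1.623 2.128 -1.481
vertex -1.789 2.786 -2.778
endloop
endfacet
facet normal 0.715 0.544 -0.440
outer loop
vertex -1.044 2.568 -1.837
vertex -0.672 1.675 -2.338
vertex -1.789 2.786 -2.778
endloop
endfacet
facet normal -0.341 0.820 0.460
outer loop
vertex -1.789 2.786 -2.778
vertex -1.623 2.128 -1.481
vertex -1.044 2.568 -1.837
endloop
endfacet
facet normal 0.610 -0.179 0.772
outer loop
vertex -1.044 2.568 -1.837
vertex -1.251 1.234 -1.982
vertex -0.672 1.675 -2.338
endloop
endfacet
facet normal 0.610 -0.179 0.772
outer loop
vertex -1.623 2.128 -1.481
vertex -1.251 1.234 -1.982
vertex -1.044 2.568 -1.837
endloop
endfacet

endsolid


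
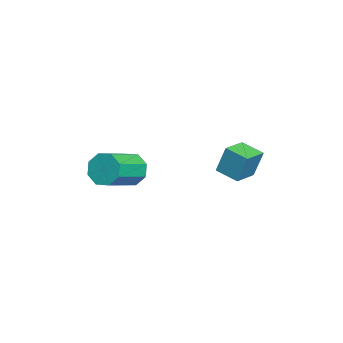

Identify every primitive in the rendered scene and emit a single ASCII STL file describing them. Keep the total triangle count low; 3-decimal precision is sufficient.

solid 
facet normal -0.826 0.462 -0.323
outer loop
vertex 1.677 -2.557 -0.914
vertex 1.194 -2.89 -0.154
vertex 1.708 -2.1 -0.34
endloop
endfacet
facet normal 0.561 0.632 -0.534
outer loop
vertex 1.677 -2.557 -0.914
vertex 1.708 -2.1 -0.34
vertex 3.288 -3.457 -0.286
endloop
endfacet
facet normal 0.562 0.633 -0.532
outer loop
vertex 3.288 -3.457 -0.286
vertex 1.708 -2.1 -0.34
vertex 3.319 -3.001 0.289
endloop
endfacet
facet normal 0.826 -0.462 0.322
outer loop
vertex 3.288 -3.457 -0.286
vertex 3.319 -3.001 0.289
vertex 2.806 -3.79 0.474
endloop
endfacet
facet normal -0.826 0.462 -0.322
outer loop
vertex 1.708 -2.1 -0.34
vertex 1.194 -2.89 -0.154
vertex 1.438 -2.106 0.344
endloop
endfacet
facet normal 0.427 0.887 0.176
outer loop
vertex 1.708 -2.1 -0.34
vertex 1.438 -2.106 0.344
vertex 3.319 -3.001 0.289
endloop
endfacet
facet normal 0.427 0.887 0.176
outer loop
vertex 3.319 -3.001 0.289
vertex 1.438 -2.106 0.344
vertex 3.05 -3.007 0.972
endloop
endfacet
facet normal 0.827 -0.462 0.321
outer loop
vertex 3.319 -3.001 0.289
vertex 3.05 -3.007 0.972
vertex 2.806 -3.79 0.474
endloop
endfacet
facet normal -0.827 0.462 -0.322
outer loop
vertex 1.438 -2.106 0.344
vertex 1.194 -2.89 -0.154
vertex 1.026 -2.571 0.736
endloop
endfacet
facet normal 0.043 0.622 0.782
outer loop
vertex 1.438 -2.106 0.344
vertex 1.026 -2.571 0.736
vertex 3.05 -3.007 0.972
endloop
endfacet
facet normal 0.043 0.622 0.782
outer loop
vertex 3.05 -3.007 0.972
vertex 1.026 -2.571 0.736
vertex 2.637 -3.472 1.364
endloop
endfacet
facet normal 0.826 -0.462 0.322
outer loop
vertex 3.05 -3.007 0.972
vertex 2.637 -3.472 1.364
vertex 2.806 -3.79 0.474
endloop
endfacet
facet normal -0.826 0.462 -0.322
outer loop
vertex 1.026 -2.571 0.736
vertex 1.194 -2.89 -0.154
vertex 0.712 -3.223 0.606
endloop
endfacet
facet normal -0.367 -0.009 0.930
outer loop
vertex 1.026 -2.571 0.736
vertex 0.712 -3.223 0.606
vertex 2.637 -3.472 1.364
endloop
endfacet
facet normal -0.367 -0.009 0.930
outer loop
vertex 2.637 -3.472 1.364
vertex 0.712 -3.223 0.606
vertex 2.323 -4.123 1.234
endloop
endfacet
facet normal 0.826 -0.463 0.322
outer loop
vertex 2.637 -3.472 1.364
vertex 2.323 -4.123 1.234
vertex 2.806 -3.79 0.474
endloop
endfacet
facet normal -0.826 0.462 -0.322
outer loop
vertex 0.712 -3.223 0.606
vertex 1.194 -2.89 -0.154
vertex 0.681 -3.679 0.031
endloop
endfacet
facet normal -0.561 -0.633 0.533
outer loop
vertex 0.712 -3.223 0.606
vertex 0.681 -3.679 0.031
vertex 2.323 -4.123 1.234
endloop
endfacet
facet normal -0.562 -0.632 0.534
outer loop
vertex 2.323 -4.123 1.234
vertex 0.681 -3.679 0.031
vertex 2.292 -4.58 0.66
endloop
endfacet
facet normal 0.826 -0.462 0.323
outer loop
vertex 2.323 -4.123 1.234
vertex 2.292 -4.58 0.66
vertex 2.806 -3.79 0.474
endloop
endfacet
facet normal -0.827 0.462 -0.321
outer loop
vertex 0.681 -3.679 0.031
vertex 1.194 -2.89 -0.154
vertex 0.95 -3.673 -0.652
endloop
endfacet
facet normal -0.427 -0.887 -0.176
outer loop
vertex 0.681 -3.679 0.031
vertex 0.95 -3.673 -0.652
vertex 2.292 -4.58 0.66
endloop
endfacet
facet normal -0.427 -0.887 -0.176
outer loop
vertex 2.292 -4.58 0.66
vertex 0.95 -3.673 -0.652
vertex 2.562 -4.574 -0.024
endloop
endfacet
facet normal 0.826 -0.462 0.322
outer loop
vertex 2.292 -4.58 0.66
vertex 2.562 -4.574 -0.024
vertex 2.806 -3.79 0.474
endloop
endfacet
facet normal -0.826 0.462 -0.322
outer loop
vertex 0.95 -3.673 -0.652
vertex 1.194 -2.89 -0.154
vertex 1.363 -3.208 -1.044
endloop
endfacet
facet normal -0.043 -0.622 -0.782
outer loop
vertex 0.95 -3.673 -0.652
vertex 1.363 -3.208 -1.044
vertex 2.562 -4.574 -0.024
endloop
endfacet
facet normal -0.043 -0.622 -0.782
outer loop
vertex 2.562 -4.574 -0.024
vertex 1.363 -3.208 -1.044
vertex 2.974 -4.109 -0.416
endloop
endfacet
facet normal 0.827 -0.462 0.322
outer loop
vertex 2.562 -4.574 -0.024
vertex 2.974 -4.109 -0.416
vertex 2.806 -3.79 0.474
endloop
endfacet
facet normal -0.826 0.463 -0.322
outer loop
vertex 1.363 -3.208 -1.044
vertex 1.194 -2.89 -0.154
vertex 1.677 -2.557 -0.914
endloop
endfacet
facet normal 0.367 0.009 -0.930
outer loop
vertex 1.363 -3.208 -1.044
vertex 1.677 -2.557 -0.914
vertex 2.974 -4.109 -0.416
endloop
endfacet
facet normal 0.367 0.009 -0.930
outer loop
vertex 2.974 -4.109 -0.416
vertex 1.677 -2.557 -0.914
vertex 3.288 -3.457 -0.286
endloop
endfacet
facet normal 0.826 -0.462 0.322
outer loop
vertex 2.974 -4.109 -0.416
vertex 3.288 -3.457 -0.286
vertex 2.806 -3.79 0.474
endloop
endfacet
facet normal -0.898 0.435 -0.057
outer loop
vertex -0.802 1.899 1.083
vertex -0.263 2.962 0.705
vertex -0.932 1.437 -0.401
endloop
endfacet
facet normal -0.431 -0.850 0.302
outer loop
vertex 0.263 0.858 -0.325
vertex -0.802 1.899 1.083
vertex -0.932 1.437 -0.401
endloop
endfacet
facet normal -0.898 0.436 -0.057
outer loop
vertex -0.932 1.437 -0.401
vertex -0.263 2.962 0.705
vertex -0.393 2.499 -0.779
endloop
endfacet
facet normal -0.083 -0.296 -0.951
outer loop
vertex -0.393 2.499 -0.779
vertex 0.263 0.858 -0.325
vertex -0.932 1.437 -0.401
endloop
endfacet
facet normal 0.083 0.296 0.951
outer loop
vertex -0.802 1.899 1.083
vertex 0.932 2.383 0.781
vertex -0.263 2.962 0.705
endloop
endfacet
facet normal -0.431 -0.850 0.303
outer loop
vertex 0.393 1.321 1.159
vertex -0.802 1.899 1.083
vertex 0.263 0.858 -0.325
endloop
endfacet
facet normal 0.083 0.297 0.951
outer loop
vertex 0.393 1.321 1.159
vertex 0.932 2.383 0.781
vertex -0.802 1.899 1.083
endloop
endfacet
facet normal 0.431 0.850 -0.303
outer loop
vertex -0.263 2.962 0.705
vertex 0.932 2.383 0.781
vertex -0.393 2.499 -0.779
endloop
endfacet
facet normal -0.083 -0.296 -0.951
outer loop
vertex 0.802 1.921 -0.703
vertex 0.263 0.858 -0.325
vertex -0.393 2.499 -0.779
endloop
endfacet
facet normal 0.431 0.850 -0.302
outer loop
vertex -0.393 2.499 -0.779
vertex 0.932 2.383 0.781
vertex 0.802 1.921 -0.703
endloop
endfacet
facet normal 0.898 -0.435 0.057
outer loop
vertex 0.802 1.921 -0.703
vertex 0.393 1.321 1.159
vertex 0.263 0.858 -0.325
endloop
endfacet
facet normal 0.898 -0.436 0.057
outer loop
vertex 0.932 2.383 0.781
vertex 0.393 1.321 1.159
vertex 0.802 1.921 -0.703
endloop
endfacet

endsolid


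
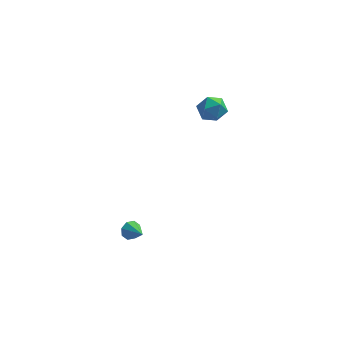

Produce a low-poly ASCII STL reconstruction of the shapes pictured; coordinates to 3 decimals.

solid 
facet normal -0.698 0.525 0.487
outer loop
vertex 0.13 4.003 2.847
vertex 0.716 4.16 3.518
vertex 0.662 4.734 2.821
endloop
endfacet
facet normal -0.792 0.569 -0.220
outer loop
vertex 0.13 4.003 2.847
vertex 0.662 4.734 2.821
vertex 0.523 4.25 2.071
endloop
endfacet
facet normal -0.876 -0.093 -0.473
outer loop
vertex 0.13 4.003 2.847
vertex 0.523 4.25 2.071
vertex 0.49 3.376 2.304
endloop
endfacet
facet normal -0.834 -0.546 0.077
outer loop
vertex 0.13 4.003 2.847
vertex 0.49 3.376 2.304
vertex 0.609 3.321 3.198
endloop
endfacet
facet normal -0.724 -0.163 0.670
outer loop
vertex 0.13 4.003 2.847
vertex 0.609 3.321 3.198
vertex 0.716 4.16 3.518
endloop
endfacet
facet normal -0.197 0.840 -0.506
outer loop
vertex 0.523 4.25 2.071
vertex 0.662 4.734 2.821
vertex 1.351 4.559 2.262
endloop
endfacet
facet normal -0.045 0.769 0.637
outer loop
vertex 0.662 4.734 2.821
vertex 0.716 4.16 3.518
vertex 1.47 4.504 3.156
endloop
endfacet
facet normal -0.087 -0.345 0.934
outer loop
vertex 0.716 4.16 3.518
vertex 0.609 3.321 3.198
vertex 1.437 3.63 3.389
endloop
endfacet
facet normal -0.264 -0.964 -0.024
outer loop
vertex 0.609 3.321 3.198
vertex 0.49 3.376 2.304
vertex 1.298 3.146 2.639
endloop
endfacet
facet normal -0.333 -0.231 -0.914
outer loop
vertex 0.49 3.376 2.304
vertex 0.523 4.25 2.071
vertex 1.244 3.72 1.942
endloop
endfacet
facet normal 0.834 0.546 -0.077
outer loop
vertex 1.83 3.877 2.613
vertex 1.351 4.559 2.262
vertex 1.47 4.504 3.156
endloop
endfacet
facet normal 0.876 0.093 0.473
outer loop
vertex 1.83 3.877 2.613
vertex 1.47 4.504 3.156
vertex 1.437 3.63 3.389
endloop
endfacet
facet normal 0.792 -0.569 0.220
outer loop
vertex 1.83 3.877 2.613
vertex 1.437 3.63 3.389
vertex 1.298 3.146 2.639
endloop
endfacet
facet normal 0.698 -0.525 -0.487
outer loop
vertex 1.83 3.877 2.613
vertex 1.298 3.146 2.639
vertex 1.244 3.72 1.942
endloop
endfacet
facet normal 0.724 0.163 -0.670
outer loop
vertex 1.83 3.877 2.613
vertex 1.244 3.72 1.942
vertex 1.351 4.559 2.262
endloop
endfacet
facet normal 0.264 0.964 0.024
outer loop
vertex 1.47 4.504 3.156
vertex 1.351 4.559 2.262
vertex 0.662 4.734 2.821
endloop
endfacet
facet normal 0.333 0.231 0.914
outer loop
vertex 1.437 3.63 3.389
vertex 1.47 4.504 3.156
vertex 0.716 4.16 3.518
endloop
endfacet
facet normal 0.197 -0.840 0.506
outer loop
vertex 1.298 3.146 2.639
vertex 1.437 3.63 3.389
vertex 0.609 3.321 3.198
endloop
endfacet
facet normal 0.045 -0.769 -0.637
outer loop
vertex 1.244 3.72 1.942
vertex 1.298 3.146 2.639
vertex 0.49 3.376 2.304
endloop
endfacet
facet normal 0.087 0.345 -0.934
outer loop
vertex 1.351 4.559 2.262
vertex 1.244 3.72 1.942
vertex 0.523 4.25 2.071
endloop
endfacet
facet normal -0.578 0.696 -0.427
outer loop
vertex -2.297 -3.004 -1.486
vertex -2.758 -3.193 -1.17
vertex -2.334 -2.791 -1.089
endloop
endfacet
facet normal 0.980 0.198 -0.015
outer loop
vertex -2.297 -3.004 -1.486
vertex -2.334 -2.791 -1.089
vertex -2.082 -4.007 -0.67
endloop
endfacet
facet normal -0.578 0.695 -0.428
outer loop
vertex -2.334 -2.791 -1.089
vertex -2.758 -3.193 -1.17
vertex -2.62 -2.814 -0.74
endloop
endfacet
facet normal 0.711 0.356 0.606
outer loop
vertex -2.334 -2.791 -1.089
vertex -2.62 -2.814 -0.74
vertex -2.082 -4.007 -0.67
endloop
endfacet
facet normal -0.579 0.695 -0.426
outer loop
vertex -2.62 -2.814 -0.74
vertex -2.758 -3.193 -1.17
vertex -2.986 -3.059 -0.642
endloop
endfacet
facet normal 0.171 0.135 0.976
outer loop
vertex -2.62 -2.814 -0.74
vertex -2.986 -3.059 -0.642
vertex -2.082 -4.007 -0.67
endloop
endfacet
facet normal -0.579 0.695 -0.426
outer loop
vertex -2.986 -3.059 -0.642
vertex -2.758 -3.193 -1.17
vertex -3.219 -3.383 -0.854
endloop
endfacet
facet normal -0.329 -0.340 0.881
outer loop
vertex -2.986 -3.059 -0.642
vertex -3.219 -3.383 -0.854
vertex -2.082 -4.007 -0.67
endloop
endfacet
facet normal -0.579 0.694 -0.427
outer loop
vertex -3.219 -3.383 -0.854
vertex -2.758 -3.193 -1.17
vertex -3.182 -3.596 -1.25
endloop
endfacet
facet normal -0.492 -0.785 0.376
outer loop
vertex -3.219 -3.383 -0.854
vertex -3.182 -3.596 -1.25
vertex -2.082 -4.007 -0.67
endloop
endfacet
facet normal -0.580 0.694 -0.426
outer loop
vertex -3.182 -3.596 -1.25
vertex -2.758 -3.193 -1.17
vertex -2.897 -3.573 -1.6
endloop
endfacet
facet normal -0.224 -0.944 -0.244
outer loop
vertex -3.182 -3.596 -1.25
vertex -2.897 -3.573 -1.6
vertex -2.082 -4.007 -0.67
endloop
endfacet
facet normal -0.578 0.695 -0.427
outer loop
vertex -2.897 -3.573 -1.6
vertex -2.758 -3.193 -1.17
vertex -2.531 -3.328 -1.697
endloop
endfacet
facet normal 0.319 -0.720 -0.616
outer loop
vertex -2.897 -3.573 -1.6
vertex -2.531 -3.328 -1.697
vertex -2.082 -4.007 -0.67
endloop
endfacet
facet normal -0.578 0.695 -0.427
outer loop
vertex -2.531 -3.328 -1.697
vertex -2.758 -3.193 -1.17
vertex -2.297 -3.004 -1.486
endloop
endfacet
facet normal 0.816 -0.250 -0.522
outer loop
vertex -2.531 -3.328 -1.697
vertex -2.297 -3.004 -1.486
vertex -2.082 -4.007 -0.67
endloop
endfacet

endsolid


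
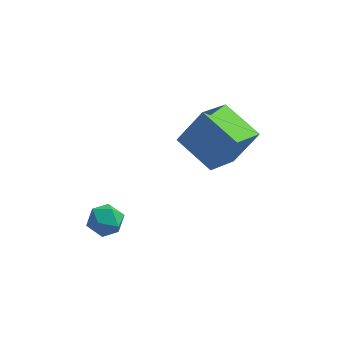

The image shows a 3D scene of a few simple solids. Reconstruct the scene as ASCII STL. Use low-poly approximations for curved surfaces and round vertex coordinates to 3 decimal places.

solid 
facet normal -0.982 0.106 0.155
outer loop
vertex -4.144 -2.73 0.34
vertex -4.209 -3.428 0.404
vertex -4.077 -3.033 0.972
endloop
endfacet
facet normal -0.624 0.677 0.391
outer loop
vertex -4.144 -2.73 0.34
vertex -4.077 -3.033 0.972
vertex -3.637 -2.517 0.781
endloop
endfacet
facet normal -0.262 0.952 -0.159
outer loop
vertex -4.144 -2.73 0.34
vertex -3.637 -2.517 0.781
vertex -3.497 -2.593 0.095
endloop
endfacet
facet normal -0.395 0.552 -0.735
outer loop
vertex -4.144 -2.73 0.34
vertex -3.497 -2.593 0.095
vertex -3.85 -3.156 -0.138
endloop
endfacet
facet normal -0.840 0.029 -0.542
outer loop
vertex -4.144 -2.73 0.34
vertex -3.85 -3.156 -0.138
vertex -4.209 -3.428 0.404
endloop
endfacet
facet normal -0.153 0.455 0.877
outer loop
vertex -3.637 -2.517 0.781
vertex -4.077 -3.033 0.972
vertex -3.39 -3.084 1.118
endloop
endfacet
facet normal -0.732 -0.468 0.496
outer loop
vertex -4.077 -3.033 0.972
vertex -4.209 -3.428 0.404
vertex -3.743 -3.647 0.885
endloop
endfacet
facet normal -0.502 -0.593 -0.630
outer loop
vertex -4.209 -3.428 0.404
vertex -3.85 -3.156 -0.138
vertex -3.603 -3.723 0.199
endloop
endfacet
facet normal 0.219 0.253 -0.942
outer loop
vertex -3.85 -3.156 -0.138
vertex -3.497 -2.593 0.095
vertex -3.163 -3.207 0.008
endloop
endfacet
facet normal 0.435 0.901 -0.011
outer loop
vertex -3.497 -2.593 0.095
vertex -3.637 -2.517 0.781
vertex -3.031 -2.812 0.576
endloop
endfacet
facet normal 0.395 -0.552 0.735
outer loop
vertex -3.096 -3.51 0.64
vertex -3.39 -3.084 1.118
vertex -3.743 -3.647 0.885
endloop
endfacet
facet normal 0.262 -0.952 0.159
outer loop
vertex -3.096 -3.51 0.64
vertex -3.743 -3.647 0.885
vertex -3.603 -3.723 0.199
endloop
endfacet
facet normal 0.624 -0.677 -0.391
outer loop
vertex -3.096 -3.51 0.64
vertex -3.603 -3.723 0.199
vertex -3.163 -3.207 0.008
endloop
endfacet
facet normal 0.982 -0.106 -0.155
outer loop
vertex -3.096 -3.51 0.64
vertex -3.163 -3.207 0.008
vertex -3.031 -2.812 0.576
endloop
endfacet
facet normal 0.840 -0.029 0.542
outer loop
vertex -3.096 -3.51 0.64
vertex -3.031 -2.812 0.576
vertex -3.39 -3.084 1.118
endloop
endfacet
facet normal -0.219 -0.253 0.942
outer loop
vertex -3.743 -3.647 0.885
vertex -3.39 -3.084 1.118
vertex -4.077 -3.033 0.972
endloop
endfacet
facet normal -0.435 -0.901 0.011
outer loop
vertex -3.603 -3.723 0.199
vertex -3.743 -3.647 0.885
vertex -4.209 -3.428 0.404
endloop
endfacet
facet normal 0.153 -0.455 -0.877
outer loop
vertex -3.163 -3.207 0.008
vertex -3.603 -3.723 0.199
vertex -3.85 -3.156 -0.138
endloop
endfacet
facet normal 0.732 0.468 -0.496
outer loop
vertex -3.031 -2.812 0.576
vertex -3.163 -3.207 0.008
vertex -3.497 -2.593 0.095
endloop
endfacet
facet normal 0.502 0.593 0.630
outer loop
vertex -3.39 -3.084 1.118
vertex -3.031 -2.812 0.576
vertex -3.637 -2.517 0.781
endloop
endfacet
facet normal -0.509 -0.218 -0.832
outer loop
vertex -1.801 0.315 1.904
vertex -1.195 1.636 1.187
vertex -0.46 -0.613 1.327
endloop
endfacet
facet normal -0.374 -0.815 0.442
outer loop
vertex 0.375 -0.256 2.693
vertex -1.801 0.315 1.904
vertex -0.46 -0.613 1.327
endloop
endfacet
facet normal -0.509 -0.218 -0.833
outer loop
vertex -0.46 -0.613 1.327
vertex -1.195 1.636 1.187
vertex 0.146 0.707 0.611
endloop
endfacet
facet normal 0.775 -0.537 -0.334
outer loop
vertex 0.146 0.707 0.611
vertex 0.375 -0.256 2.693
vertex -0.46 -0.613 1.327
endloop
endfacet
facet normal -0.775 0.537 0.334
outer loop
vertex -1.801 0.315 1.904
vertex -0.36 1.993 2.553
vertex -1.195 1.636 1.187
endloop
endfacet
facet normal -0.374 -0.815 0.443
outer loop
vertex -0.966 0.673 3.269
vertex -1.801 0.315 1.904
vertex 0.375 -0.256 2.693
endloop
endfacet
facet normal -0.775 0.537 0.333
outer loop
vertex -0.966 0.673 3.269
vertex -0.36 1.993 2.553
vertex -1.801 0.315 1.904
endloop
endfacet
facet normal 0.375 0.815 -0.442
outer loop
vertex -1.195 1.636 1.187
vertex -0.36 1.993 2.553
vertex 0.146 0.707 0.611
endloop
endfacet
facet normal 0.775 -0.537 -0.333
outer loop
vertex 0.981 1.065 1.976
vertex 0.375 -0.256 2.693
vertex 0.146 0.707 0.611
endloop
endfacet
facet normal 0.374 0.815 -0.442
outer loop
vertex 0.146 0.707 0.611
vertex -0.36 1.993 2.553
vertex 0.981 1.065 1.976
endloop
endfacet
facet normal 0.509 0.218 0.833
outer loop
vertex 0.981 1.065 1.976
vertex -0.966 0.673 3.269
vertex 0.375 -0.256 2.693
endloop
endfacet
facet normal 0.509 0.218 0.833
outer loop
vertex -0.36 1.993 2.553
vertex -0.966 0.673 3.269
vertex 0.981 1.065 1.976
endloop
endfacet

endsolid


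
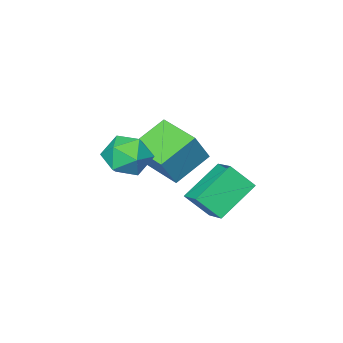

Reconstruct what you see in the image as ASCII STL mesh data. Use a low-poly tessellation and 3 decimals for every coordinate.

solid 
facet normal -0.517 -0.075 -0.853
outer loop
vertex -4.69 -4.915 0.131
vertex -4.644 -2.816 -0.081
vertex -2.962 -5.057 -0.905
endloop
endfacet
facet normal -0.022 -0.995 0.100
outer loop
vertex -2.036 -4.924 0.621
vertex -4.69 -4.915 0.131
vertex -2.962 -5.057 -0.905
endloop
endfacet
facet normal -0.517 -0.075 -0.853
outer loop
vertex -2.962 -5.057 -0.905
vertex -4.644 -2.816 -0.081
vertex -2.916 -2.959 -1.117
endloop
endfacet
facet normal 0.855 -0.071 -0.513
outer loop
vertex -2.916 -2.959 -1.117
vertex -2.036 -4.924 0.621
vertex -2.962 -5.057 -0.905
endloop
endfacet
facet normal -0.855 0.071 0.513
outer loop
vertex -4.69 -4.915 0.131
vertex -3.718 -2.683 1.445
vertex -4.644 -2.816 -0.081
endloop
endfacet
facet normal -0.022 -0.995 0.101
outer loop
vertex -3.764 -4.781 1.657
vertex -4.69 -4.915 0.131
vertex -2.036 -4.924 0.621
endloop
endfacet
facet normal -0.856 0.071 0.513
outer loop
vertex -3.764 -4.781 1.657
vertex -3.718 -2.683 1.445
vertex -4.69 -4.915 0.131
endloop
endfacet
facet normal 0.022 0.995 -0.100
outer loop
vertex -4.644 -2.816 -0.081
vertex -3.718 -2.683 1.445
vertex -2.916 -2.959 -1.117
endloop
endfacet
facet normal 0.856 -0.071 -0.513
outer loop
vertex -1.99 -2.825 0.409
vertex -2.036 -4.924 0.621
vertex -2.916 -2.959 -1.117
endloop
endfacet
facet normal 0.022 0.995 -0.100
outer loop
vertex -2.916 -2.959 -1.117
vertex -3.718 -2.683 1.445
vertex -1.99 -2.825 0.409
endloop
endfacet
facet normal 0.517 0.075 0.853
outer loop
vertex -1.99 -2.825 0.409
vertex -3.764 -4.781 1.657
vertex -2.036 -4.924 0.621
endloop
endfacet
facet normal 0.517 0.075 0.853
outer loop
vertex -3.718 -2.683 1.445
vertex -3.764 -4.781 1.657
vertex -1.99 -2.825 0.409
endloop
endfacet
facet normal -0.527 -0.788 0.318
outer loop
vertex -0.927 -2.758 2.237
vertex -0.238 -3.463 1.632
vertex 0.024 -3.196 2.726
endloop
endfacet
facet normal -0.534 -0.264 0.803
outer loop
vertex -0.927 -2.758 2.237
vertex 0.024 -3.196 2.726
vertex -0.259 -2.088 2.902
endloop
endfacet
facet normal -0.810 0.318 0.493
outer loop
vertex -0.927 -2.758 2.237
vertex -0.259 -2.088 2.902
vertex -0.696 -1.671 1.916
endloop
endfacet
facet normal -0.972 0.153 -0.181
outer loop
vertex -0.927 -2.758 2.237
vertex -0.696 -1.671 1.916
vertex -0.684 -2.52 1.131
endloop
endfacet
facet normal -0.797 -0.531 -0.289
outer loop
vertex -0.927 -2.758 2.237
vertex -0.684 -2.52 1.131
vertex -0.238 -3.463 1.632
endloop
endfacet
facet normal 0.140 -0.120 0.983
outer loop
vertex -0.259 -2.088 2.902
vertex 0.024 -3.196 2.726
vertex 0.844 -2.38 2.709
endloop
endfacet
facet normal 0.154 -0.968 0.199
outer loop
vertex 0.024 -3.196 2.726
vertex -0.238 -3.463 1.632
vertex 0.856 -3.229 1.924
endloop
endfacet
facet normal -0.283 -0.551 -0.785
outer loop
vertex -0.238 -3.463 1.632
vertex -0.684 -2.52 1.131
vertex 0.419 -2.812 0.938
endloop
endfacet
facet normal -0.566 0.556 -0.610
outer loop
vertex -0.684 -2.52 1.131
vertex -0.696 -1.671 1.916
vertex 0.136 -1.704 1.114
endloop
endfacet
facet normal -0.304 0.821 0.482
outer loop
vertex -0.696 -1.671 1.916
vertex -0.259 -2.088 2.902
vertex 0.398 -1.437 2.208
endloop
endfacet
facet normal 0.972 -0.153 0.181
outer loop
vertex 1.087 -2.142 1.603
vertex 0.844 -2.38 2.709
vertex 0.856 -3.229 1.924
endloop
endfacet
facet normal 0.810 -0.318 -0.493
outer loop
vertex 1.087 -2.142 1.603
vertex 0.856 -3.229 1.924
vertex 0.419 -2.812 0.938
endloop
endfacet
facet normal 0.534 0.264 -0.803
outer loop
vertex 1.087 -2.142 1.603
vertex 0.419 -2.812 0.938
vertex 0.136 -1.704 1.114
endloop
endfacet
facet normal 0.527 0.788 -0.318
outer loop
vertex 1.087 -2.142 1.603
vertex 0.136 -1.704 1.114
vertex 0.398 -1.437 2.208
endloop
endfacet
facet normal 0.797 0.531 0.289
outer loop
vertex 1.087 -2.142 1.603
vertex 0.398 -1.437 2.208
vertex 0.844 -2.38 2.709
endloop
endfacet
facet normal 0.566 -0.556 0.610
outer loop
vertex 0.856 -3.229 1.924
vertex 0.844 -2.38 2.709
vertex 0.024 -3.196 2.726
endloop
endfacet
facet normal 0.304 -0.821 -0.482
outer loop
vertex 0.419 -2.812 0.938
vertex 0.856 -3.229 1.924
vertex -0.238 -3.463 1.632
endloop
endfacet
facet normal -0.140 0.120 -0.983
outer loop
vertex 0.136 -1.704 1.114
vertex 0.419 -2.812 0.938
vertex -0.684 -2.52 1.131
endloop
endfacet
facet normal -0.154 0.968 -0.199
outer loop
vertex 0.398 -1.437 2.208
vertex 0.136 -1.704 1.114
vertex -0.696 -1.671 1.916
endloop
endfacet
facet normal 0.283 0.551 0.785
outer loop
vertex 0.844 -2.38 2.709
vertex 0.398 -1.437 2.208
vertex -0.259 -2.088 2.902
endloop
endfacet
facet normal -0.487 0.490 -0.723
outer loop
vertex -3.07 1.78 0.882
vertex -1.288 1.753 -0.338
vertex -3.453 0.612 0.348
endloop
endfacet
facet normal -0.825 0.013 0.565
outer loop
vertex -2.732 -0.113 1.418
vertex -3.07 1.78 0.882
vertex -3.453 0.612 0.348
endloop
endfacet
facet normal -0.487 0.490 -0.723
outer loop
vertex -3.453 0.612 0.348
vertex -1.288 1.753 -0.338
vertex -1.671 0.585 -0.872
endloop
endfacet
facet normal -0.286 -0.872 -0.398
outer loop
vertex -1.671 0.585 -0.872
vertex -2.732 -0.113 1.418
vertex -3.453 0.612 0.348
endloop
endfacet
facet normal 0.286 0.872 0.398
outer loop
vertex -3.07 1.78 0.882
vertex -0.567 1.028 0.732
vertex -1.288 1.753 -0.338
endloop
endfacet
facet normal -0.825 0.013 0.565
outer loop
vertex -2.349 1.055 1.952
vertex -3.07 1.78 0.882
vertex -2.732 -0.113 1.418
endloop
endfacet
facet normal 0.286 0.872 0.398
outer loop
vertex -2.349 1.055 1.952
vertex -0.567 1.028 0.732
vertex -3.07 1.78 0.882
endloop
endfacet
facet normal 0.825 -0.013 -0.565
outer loop
vertex -1.288 1.753 -0.338
vertex -0.567 1.028 0.732
vertex -1.671 0.585 -0.872
endloop
endfacet
facet normal -0.286 -0.872 -0.398
outer loop
vertex -0.95 -0.14 0.198
vertex -2.732 -0.113 1.418
vertex -1.671 0.585 -0.872
endloop
endfacet
facet normal 0.825 -0.013 -0.565
outer loop
vertex -1.671 0.585 -0.872
vertex -0.567 1.028 0.732
vertex -0.95 -0.14 0.198
endloop
endfacet
facet normal 0.487 -0.490 0.723
outer loop
vertex -0.95 -0.14 0.198
vertex -2.349 1.055 1.952
vertex -2.732 -0.113 1.418
endloop
endfacet
facet normal 0.487 -0.490 0.723
outer loop
vertex -0.567 1.028 0.732
vertex -2.349 1.055 1.952
vertex -0.95 -0.14 0.198
endloop
endfacet

endsolid


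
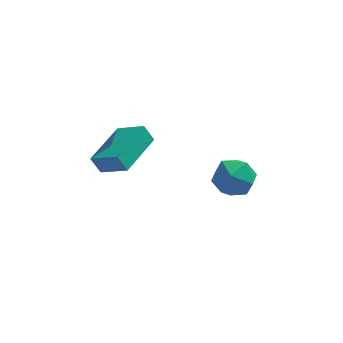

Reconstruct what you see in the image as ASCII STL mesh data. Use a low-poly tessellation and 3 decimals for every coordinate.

solid 
facet normal -0.437 0.822 0.366
outer loop
vertex 0.304 2.834 -1.674
vertex 0.514 2.519 -0.716
vertex 1.19 3.106 -1.226
endloop
endfacet
facet normal -0.152 0.949 -0.276
outer loop
vertex 0.304 2.834 -1.674
vertex 1.19 3.106 -1.226
vertex 1.181 2.817 -2.215
endloop
endfacet
facet normal -0.448 0.498 -0.742
outer loop
vertex 0.304 2.834 -1.674
vertex 1.181 2.817 -2.215
vertex 0.499 2.052 -2.316
endloop
endfacet
facet normal -0.916 0.091 -0.390
outer loop
vertex 0.304 2.834 -1.674
vertex 0.499 2.052 -2.316
vertex 0.087 1.868 -1.39
endloop
endfacet
facet normal -0.910 0.291 0.295
outer loop
vertex 0.304 2.834 -1.674
vertex 0.087 1.868 -1.39
vertex 0.514 2.519 -0.716
endloop
endfacet
facet normal 0.546 0.803 -0.240
outer loop
vertex 1.181 2.817 -2.215
vertex 1.19 3.106 -1.226
vertex 1.933 2.492 -1.59
endloop
endfacet
facet normal 0.084 0.597 0.798
outer loop
vertex 1.19 3.106 -1.226
vertex 0.514 2.519 -0.716
vertex 1.521 2.308 -0.664
endloop
endfacet
facet normal -0.681 -0.261 0.684
outer loop
vertex 0.514 2.519 -0.716
vertex 0.087 1.868 -1.39
vertex 0.839 1.543 -0.765
endloop
endfacet
facet normal -0.691 -0.585 -0.424
outer loop
vertex 0.087 1.868 -1.39
vertex 0.499 2.052 -2.316
vertex 0.83 1.254 -1.754
endloop
endfacet
facet normal 0.066 0.072 -0.995
outer loop
vertex 0.499 2.052 -2.316
vertex 1.181 2.817 -2.215
vertex 1.506 1.841 -2.264
endloop
endfacet
facet normal 0.916 -0.091 0.390
outer loop
vertex 1.716 1.526 -1.306
vertex 1.933 2.492 -1.59
vertex 1.521 2.308 -0.664
endloop
endfacet
facet normal 0.448 -0.498 0.742
outer loop
vertex 1.716 1.526 -1.306
vertex 1.521 2.308 -0.664
vertex 0.839 1.543 -0.765
endloop
endfacet
facet normal 0.152 -0.949 0.276
outer loop
vertex 1.716 1.526 -1.306
vertex 0.839 1.543 -0.765
vertex 0.83 1.254 -1.754
endloop
endfacet
facet normal 0.437 -0.822 -0.366
outer loop
vertex 1.716 1.526 -1.306
vertex 0.83 1.254 -1.754
vertex 1.506 1.841 -2.264
endloop
endfacet
facet normal 0.910 -0.291 -0.295
outer loop
vertex 1.716 1.526 -1.306
vertex 1.506 1.841 -2.264
vertex 1.933 2.492 -1.59
endloop
endfacet
facet normal 0.691 0.585 0.424
outer loop
vertex 1.521 2.308 -0.664
vertex 1.933 2.492 -1.59
vertex 1.19 3.106 -1.226
endloop
endfacet
facet normal -0.066 -0.072 0.995
outer loop
vertex 0.839 1.543 -0.765
vertex 1.521 2.308 -0.664
vertex 0.514 2.519 -0.716
endloop
endfacet
facet normal -0.546 -0.803 0.240
outer loop
vertex 0.83 1.254 -1.754
vertex 0.839 1.543 -0.765
vertex 0.087 1.868 -1.39
endloop
endfacet
facet normal -0.084 -0.597 -0.798
outer loop
vertex 1.506 1.841 -2.264
vertex 0.83 1.254 -1.754
vertex 0.499 2.052 -2.316
endloop
endfacet
facet normal 0.681 0.261 -0.684
outer loop
vertex 1.933 2.492 -1.59
vertex 1.506 1.841 -2.264
vertex 1.181 2.817 -2.215
endloop
endfacet
facet normal -0.469 0.176 0.866
outer loop
vertex -3.553 -0.994 2.855
vertex -2.543 0.851 3.028
vertex -4.577 -0.368 2.173
endloop
endfacet
facet normal -0.480 -0.874 -0.082
outer loop
vertex -4.197 -0.511 1.472
vertex -3.553 -0.994 2.855
vertex -4.577 -0.368 2.173
endloop
endfacet
facet normal -0.469 0.176 0.865
outer loop
vertex -4.577 -0.368 2.173
vertex -2.543 0.851 3.028
vertex -3.567 1.476 2.346
endloop
endfacet
facet normal -0.742 0.453 -0.495
outer loop
vertex -3.567 1.476 2.346
vertex -4.197 -0.511 1.472
vertex -4.577 -0.368 2.173
endloop
endfacet
facet normal 0.742 -0.453 0.495
outer loop
vertex -3.553 -0.994 2.855
vertex -2.163 0.708 2.327
vertex -2.543 0.851 3.028
endloop
endfacet
facet normal -0.479 -0.874 -0.082
outer loop
vertex -3.173 -1.136 2.154
vertex -3.553 -0.994 2.855
vertex -4.197 -0.511 1.472
endloop
endfacet
facet normal 0.742 -0.453 0.494
outer loop
vertex -3.173 -1.136 2.154
vertex -2.163 0.708 2.327
vertex -3.553 -0.994 2.855
endloop
endfacet
facet normal 0.479 0.874 0.081
outer loop
vertex -2.543 0.851 3.028
vertex -2.163 0.708 2.327
vertex -3.567 1.476 2.346
endloop
endfacet
facet normal -0.742 0.453 -0.494
outer loop
vertex -3.187 1.334 1.645
vertex -4.197 -0.511 1.472
vertex -3.567 1.476 2.346
endloop
endfacet
facet normal 0.479 0.874 0.083
outer loop
vertex -3.567 1.476 2.346
vertex -2.163 0.708 2.327
vertex -3.187 1.334 1.645
endloop
endfacet
facet normal 0.469 -0.176 -0.865
outer loop
vertex -3.187 1.334 1.645
vertex -3.173 -1.136 2.154
vertex -4.197 -0.511 1.472
endloop
endfacet
facet normal 0.469 -0.176 -0.866
outer loop
vertex -2.163 0.708 2.327
vertex -3.173 -1.136 2.154
vertex -3.187 1.334 1.645
endloop
endfacet

endsolid


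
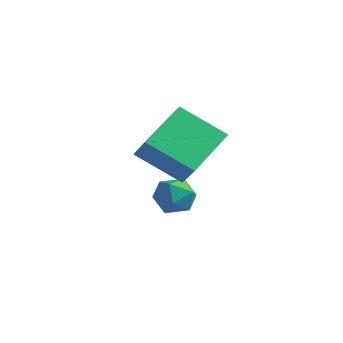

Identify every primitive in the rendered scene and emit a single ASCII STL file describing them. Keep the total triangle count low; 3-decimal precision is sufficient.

solid 
facet normal -0.752 -0.359 0.554
outer loop
vertex 2.494 -0.027 0.301
vertex 2.315 1.823 1.257
vertex 1.676 0.344 -0.569
endloop
endfacet
facet normal 0.086 -0.885 -0.458
outer loop
vertex 3.125 1.037 -1.637
vertex 2.494 -0.027 0.301
vertex 1.676 0.344 -0.569
endloop
endfacet
facet normal -0.751 -0.359 0.554
outer loop
vertex 1.676 0.344 -0.569
vertex 2.315 1.823 1.257
vertex 1.497 2.193 0.388
endloop
endfacet
facet normal -0.654 0.297 -0.695
outer loop
vertex 1.497 2.193 0.388
vertex 3.125 1.037 -1.637
vertex 1.676 0.344 -0.569
endloop
endfacet
facet normal 0.654 -0.296 0.696
outer loop
vertex 2.494 -0.027 0.301
vertex 3.764 2.516 0.189
vertex 2.315 1.823 1.257
endloop
endfacet
facet normal 0.086 -0.885 -0.458
outer loop
vertex 3.943 0.667 -0.768
vertex 2.494 -0.027 0.301
vertex 3.125 1.037 -1.637
endloop
endfacet
facet normal 0.655 -0.296 0.695
outer loop
vertex 3.943 0.667 -0.768
vertex 3.764 2.516 0.189
vertex 2.494 -0.027 0.301
endloop
endfacet
facet normal -0.086 0.885 0.458
outer loop
vertex 2.315 1.823 1.257
vertex 3.764 2.516 0.189
vertex 1.497 2.193 0.388
endloop
endfacet
facet normal -0.655 0.296 -0.695
outer loop
vertex 2.946 2.887 -0.681
vertex 3.125 1.037 -1.637
vertex 1.497 2.193 0.388
endloop
endfacet
facet normal -0.086 0.885 0.458
outer loop
vertex 1.497 2.193 0.388
vertex 3.764 2.516 0.189
vertex 2.946 2.887 -0.681
endloop
endfacet
facet normal 0.751 0.359 -0.554
outer loop
vertex 2.946 2.887 -0.681
vertex 3.943 0.667 -0.768
vertex 3.125 1.037 -1.637
endloop
endfacet
facet normal 0.751 0.359 -0.553
outer loop
vertex 3.764 2.516 0.189
vertex 3.943 0.667 -0.768
vertex 2.946 2.887 -0.681
endloop
endfacet
facet normal -0.579 0.566 0.587
outer loop
vertex 0.715 3.507 -3.449
vertex 0.562 2.841 -2.958
vertex 1.218 3.342 -2.794
endloop
endfacet
facet normal -0.061 0.956 0.287
outer loop
vertex 0.715 3.507 -3.449
vertex 1.218 3.342 -2.794
vertex 1.549 3.584 -3.529
endloop
endfacet
facet normal -0.123 0.899 -0.421
outer loop
vertex 0.715 3.507 -3.449
vertex 1.549 3.584 -3.529
vertex 1.099 3.233 -4.146
endloop
endfacet
facet normal -0.680 0.472 -0.560
outer loop
vertex 0.715 3.507 -3.449
vertex 1.099 3.233 -4.146
vertex 0.489 2.773 -3.793
endloop
endfacet
facet normal -0.962 0.267 0.062
outer loop
vertex 0.715 3.507 -3.449
vertex 0.489 2.773 -3.793
vertex 0.562 2.841 -2.958
endloop
endfacet
facet normal 0.566 0.673 0.476
outer loop
vertex 1.549 3.584 -3.529
vertex 1.218 3.342 -2.794
vertex 1.911 2.967 -3.087
endloop
endfacet
facet normal -0.272 0.042 0.961
outer loop
vertex 1.218 3.342 -2.794
vertex 0.562 2.841 -2.958
vertex 1.301 2.507 -2.734
endloop
endfacet
facet normal -0.890 -0.441 0.114
outer loop
vertex 0.562 2.841 -2.958
vertex 0.489 2.773 -3.793
vertex 0.851 2.156 -3.351
endloop
endfacet
facet normal -0.436 -0.108 -0.894
outer loop
vertex 0.489 2.773 -3.793
vertex 1.099 3.233 -4.146
vertex 1.182 2.398 -4.086
endloop
endfacet
facet normal 0.465 0.580 -0.669
outer loop
vertex 1.099 3.233 -4.146
vertex 1.549 3.584 -3.529
vertex 1.838 2.899 -3.922
endloop
endfacet
facet normal 0.680 -0.472 0.560
outer loop
vertex 1.685 2.233 -3.431
vertex 1.911 2.967 -3.087
vertex 1.301 2.507 -2.734
endloop
endfacet
facet normal 0.123 -0.899 0.421
outer loop
vertex 1.685 2.233 -3.431
vertex 1.301 2.507 -2.734
vertex 0.851 2.156 -3.351
endloop
endfacet
facet normal 0.061 -0.956 -0.287
outer loop
vertex 1.685 2.233 -3.431
vertex 0.851 2.156 -3.351
vertex 1.182 2.398 -4.086
endloop
endfacet
facet normal 0.579 -0.566 -0.587
outer loop
vertex 1.685 2.233 -3.431
vertex 1.182 2.398 -4.086
vertex 1.838 2.899 -3.922
endloop
endfacet
facet normal 0.962 -0.267 -0.062
outer loop
vertex 1.685 2.233 -3.431
vertex 1.838 2.899 -3.922
vertex 1.911 2.967 -3.087
endloop
endfacet
facet normal 0.436 0.108 0.894
outer loop
vertex 1.301 2.507 -2.734
vertex 1.911 2.967 -3.087
vertex 1.218 3.342 -2.794
endloop
endfacet
facet normal -0.465 -0.580 0.669
outer loop
vertex 0.851 2.156 -3.351
vertex 1.301 2.507 -2.734
vertex 0.562 2.841 -2.958
endloop
endfacet
facet normal -0.566 -0.673 -0.476
outer loop
vertex 1.182 2.398 -4.086
vertex 0.851 2.156 -3.351
vertex 0.489 2.773 -3.793
endloop
endfacet
facet normal 0.272 -0.042 -0.961
outer loop
vertex 1.838 2.899 -3.922
vertex 1.182 2.398 -4.086
vertex 1.099 3.233 -4.146
endloop
endfacet
facet normal 0.890 0.441 -0.114
outer loop
vertex 1.911 2.967 -3.087
vertex 1.838 2.899 -3.922
vertex 1.549 3.584 -3.529
endloop
endfacet

endsolid


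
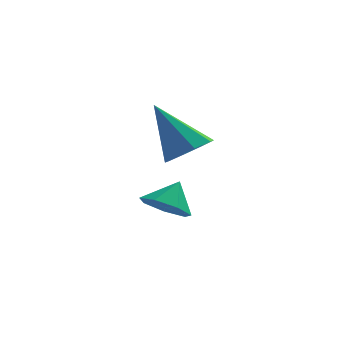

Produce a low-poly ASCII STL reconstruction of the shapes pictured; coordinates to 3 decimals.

solid 
facet normal -0.394 -0.526 -0.754
outer loop
vertex -0.067 -2.391 -1.719
vertex -0.891 -2.058 -1.521
vertex -0.263 -1.719 -2.086
endloop
endfacet
facet normal 0.951 0.305 0.051
outer loop
vertex -0.067 -2.391 -1.719
vertex -0.263 -1.719 -2.086
vertex -0.429 -1.442 -0.639
endloop
endfacet
facet normal -0.394 -0.526 -0.754
outer loop
vertex -0.263 -1.719 -2.086
vertex -0.891 -2.058 -1.521
vertex -0.931 -1.303 -2.027
endloop
endfacet
facet normal 0.519 0.848 -0.103
outer loop
vertex -0.263 -1.719 -2.086
vertex -0.931 -1.303 -2.027
vertex -0.429 -1.442 -0.639
endloop
endfacet
facet normal -0.394 -0.526 -0.754
outer loop
vertex -0.931 -1.303 -2.027
vertex -0.891 -2.058 -1.521
vertex -1.569 -1.455 -1.587
endloop
endfacet
facet normal -0.133 0.980 0.146
outer loop
vertex -0.931 -1.303 -2.027
vertex -1.569 -1.455 -1.587
vertex -0.429 -1.442 -0.639
endloop
endfacet
facet normal -0.395 -0.526 -0.753
outer loop
vertex -1.569 -1.455 -1.587
vertex -0.891 -2.058 -1.521
vertex -1.696 -2.061 -1.097
endloop
endfacet
facet normal -0.515 0.602 0.611
outer loop
vertex -1.569 -1.455 -1.587
vertex -1.696 -2.061 -1.097
vertex -0.429 -1.442 -0.639
endloop
endfacet
facet normal -0.395 -0.527 -0.753
outer loop
vertex -1.696 -2.061 -1.097
vertex -0.891 -2.058 -1.521
vertex -1.216 -2.665 -0.926
endloop
endfacet
facet normal -0.339 -0.003 0.941
outer loop
vertex -1.696 -2.061 -1.097
vertex -1.216 -2.665 -0.926
vertex -0.429 -1.442 -0.639
endloop
endfacet
facet normal -0.395 -0.527 -0.753
outer loop
vertex -1.216 -2.665 -0.926
vertex -0.891 -2.058 -1.521
vertex -0.492 -2.812 -1.203
endloop
endfacet
facet normal 0.263 -0.378 0.888
outer loop
vertex -1.216 -2.665 -0.926
vertex -0.492 -2.812 -1.203
vertex -0.429 -1.442 -0.639
endloop
endfacet
facet normal -0.394 -0.526 -0.754
outer loop
vertex -0.492 -2.812 -1.203
vertex -0.891 -2.058 -1.521
vertex -0.067 -2.391 -1.719
endloop
endfacet
facet normal 0.836 -0.241 0.492
outer loop
vertex -0.492 -2.812 -1.203
vertex -0.067 -2.391 -1.719
vertex -0.429 -1.442 -0.639
endloop
endfacet
facet normal 0.510 -0.335 -0.792
outer loop
vertex 0.607 -2.921 1.738
vertex -0.136 -3.247 1.397
vertex 0.287 -2.477 1.344
endloop
endfacet
facet normal 0.488 0.749 0.448
outer loop
vertex 0.607 -2.921 1.738
vertex 0.287 -2.477 1.344
vertex -1.224 -2.533 3.083
endloop
endfacet
facet normal 0.511 -0.335 -0.791
outer loop
vertex 0.287 -2.477 1.344
vertex -0.136 -3.247 1.397
vertex -0.28 -2.485 0.981
endloop
endfacet
facet normal -0.022 1.000 0.013
outer loop
vertex 0.287 -2.477 1.344
vertex -0.28 -2.485 0.981
vertex -1.224 -2.533 3.083
endloop
endfacet
facet normal 0.511 -0.336 -0.792
outer loop
vertex -0.28 -2.485 0.981
vertex -0.136 -3.247 1.397
vertex -0.763 -2.939 0.862
endloop
endfacet
facet normal -0.625 0.734 -0.264
outer loop
vertex -0.28 -2.485 0.981
vertex -0.763 -2.939 0.862
vertex -1.224 -2.533 3.083
endloop
endfacet
facet normal 0.511 -0.336 -0.792
outer loop
vertex -0.763 -2.939 0.862
vertex -0.136 -3.247 1.397
vertex -0.879 -3.573 1.056
endloop
endfacet
facet normal -0.969 0.110 -0.221
outer loop
vertex -0.763 -2.939 0.862
vertex -0.879 -3.573 1.056
vertex -1.224 -2.533 3.083
endloop
endfacet
facet normal 0.510 -0.335 -0.792
outer loop
vertex -0.879 -3.573 1.056
vertex -0.136 -3.247 1.397
vertex -0.559 -4.017 1.45
endloop
endfacet
facet normal -0.852 -0.510 0.117
outer loop
vertex -0.879 -3.573 1.056
vertex -0.559 -4.017 1.45
vertex -1.224 -2.533 3.083
endloop
endfacet
facet normal 0.511 -0.335 -0.791
outer loop
vertex -0.559 -4.017 1.45
vertex -0.136 -3.247 1.397
vertex 0.008 -4.009 1.813
endloop
endfacet
facet normal -0.342 -0.761 0.552
outer loop
vertex -0.559 -4.017 1.45
vertex 0.008 -4.009 1.813
vertex -1.224 -2.533 3.083
endloop
endfacet
facet normal 0.511 -0.336 -0.792
outer loop
vertex 0.008 -4.009 1.813
vertex -0.136 -3.247 1.397
vertex 0.491 -3.555 1.932
endloop
endfacet
facet normal 0.261 -0.495 0.829
outer loop
vertex 0.008 -4.009 1.813
vertex 0.491 -3.555 1.932
vertex -1.224 -2.533 3.083
endloop
endfacet
facet normal 0.511 -0.336 -0.792
outer loop
vertex 0.491 -3.555 1.932
vertex -0.136 -3.247 1.397
vertex 0.607 -2.921 1.738
endloop
endfacet
facet normal 0.605 0.130 0.786
outer loop
vertex 0.491 -3.555 1.932
vertex 0.607 -2.921 1.738
vertex -1.224 -2.533 3.083
endloop
endfacet

endsolid
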